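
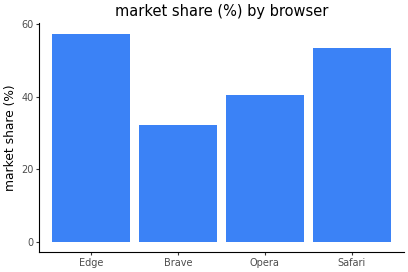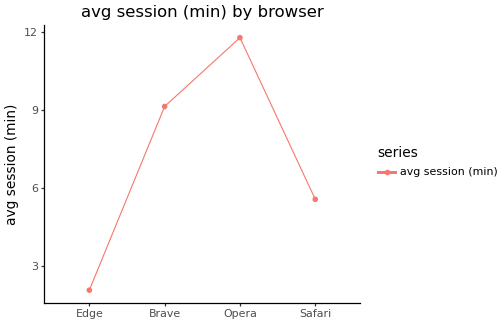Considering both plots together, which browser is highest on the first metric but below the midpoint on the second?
Chart 2 median avg session (min) ≈ 8; below-median browsers: Edge, Safari. Among those, Edge has the highest market share (%) (≈ 60).

Edge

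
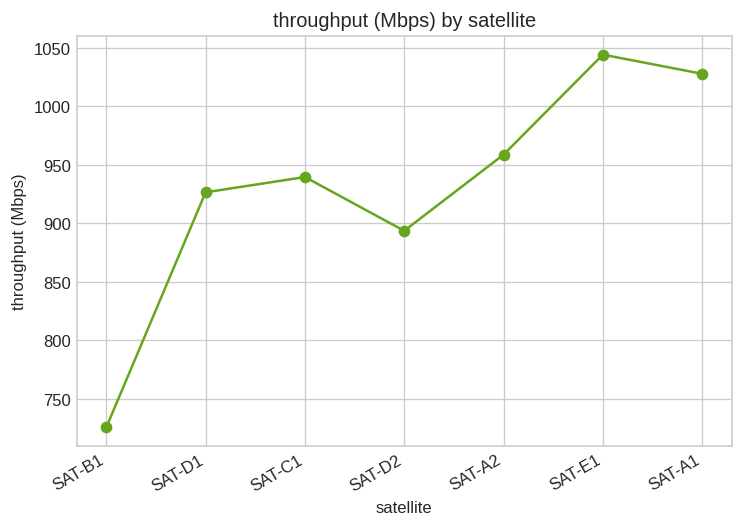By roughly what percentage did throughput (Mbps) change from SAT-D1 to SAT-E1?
SAT-D1 ≈ 950, SAT-E1 ≈ 1050; (1050 − 950) / 950 ≈ +10.5%.

≈ +10.5%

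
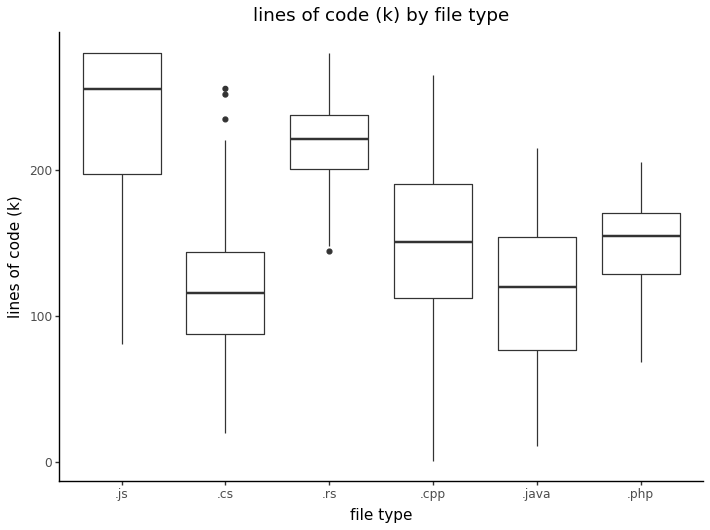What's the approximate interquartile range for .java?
Q3 ≈ 160, Q1 ≈ 80; IQR ≈ 80.

≈ 80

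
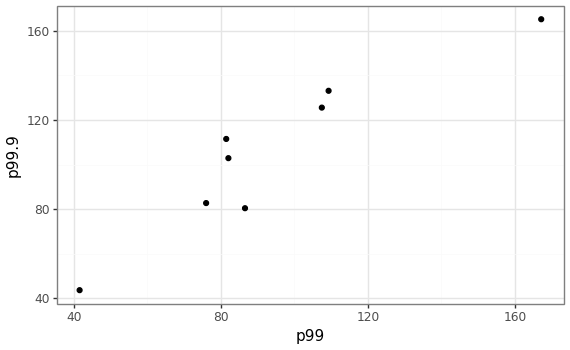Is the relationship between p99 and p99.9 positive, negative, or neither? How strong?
positive, strong

Points are positively correlated; strong (|r| ≈ 0.9).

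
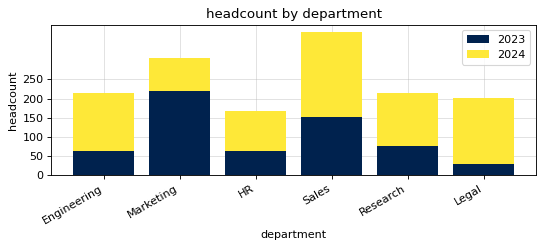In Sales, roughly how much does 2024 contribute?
≈ 200

2024 top ≈ 350, bottom ≈ 150; segment ≈ 200.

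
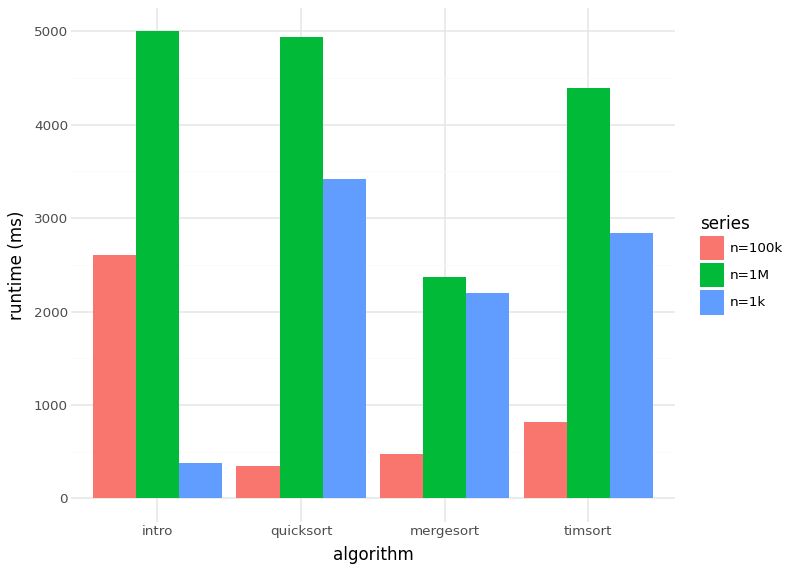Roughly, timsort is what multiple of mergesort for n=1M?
≈ 1.8×

timsort ≈ 4500, mergesort ≈ 2500; 4500/2500 ≈ 1.8.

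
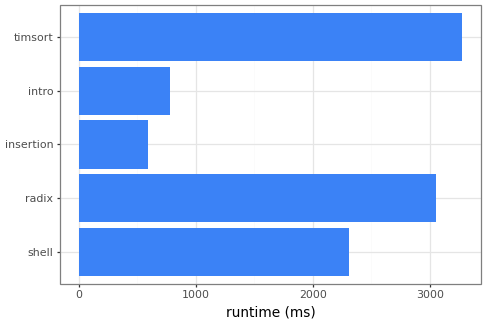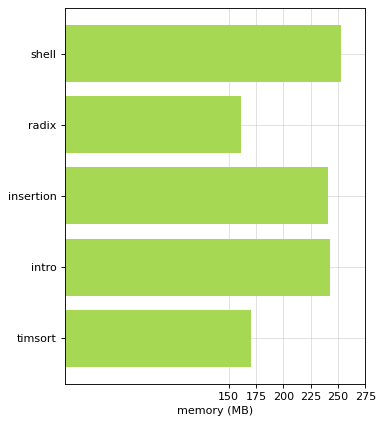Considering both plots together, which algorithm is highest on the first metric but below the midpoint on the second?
Chart 2 median memory (MB) ≈ 250; below-median algorithms: radix, timsort. Among those, timsort has the highest runtime (ms) (≈ 3500).

timsort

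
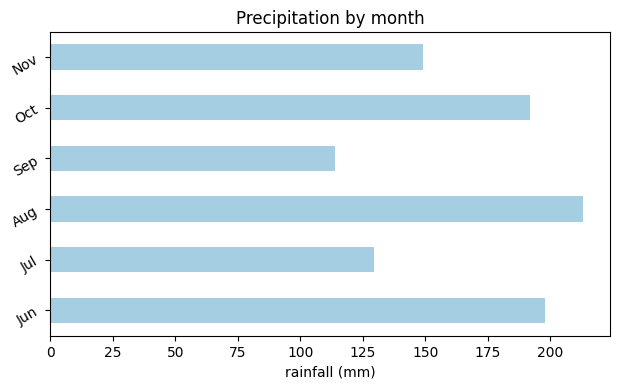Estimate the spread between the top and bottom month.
≈ 100

Max Aug ≈ 220, min Sep ≈ 120; range ≈ 100.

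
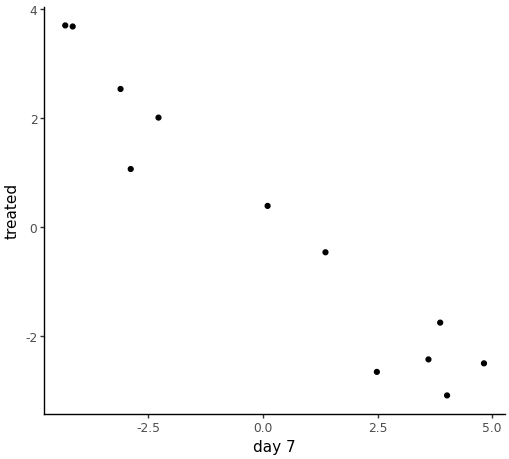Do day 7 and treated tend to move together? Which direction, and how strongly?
Points are negatively correlated; strong (|r| ≈ 1.0).

negative, strong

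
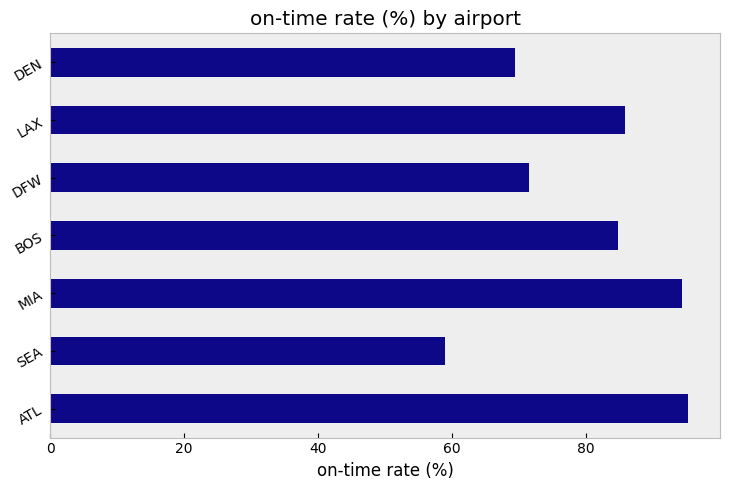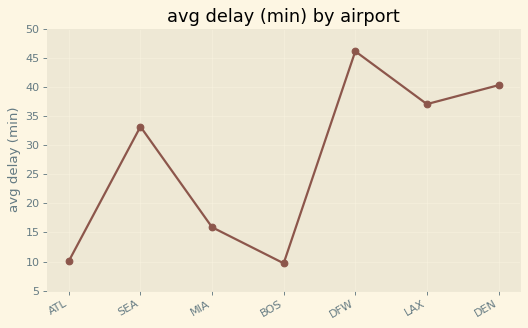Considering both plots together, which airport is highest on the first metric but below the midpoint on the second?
Chart 2 median avg delay (min) ≈ 35; below-median airports: ATL, MIA, BOS. Among those, ATL has the highest on-time rate (%) (≈ 100).

ATL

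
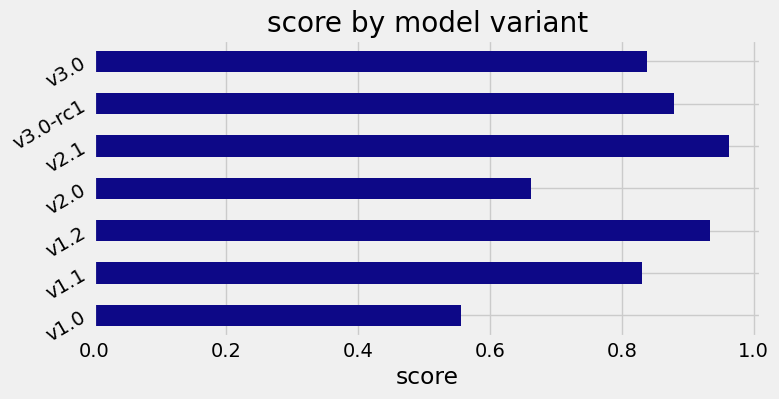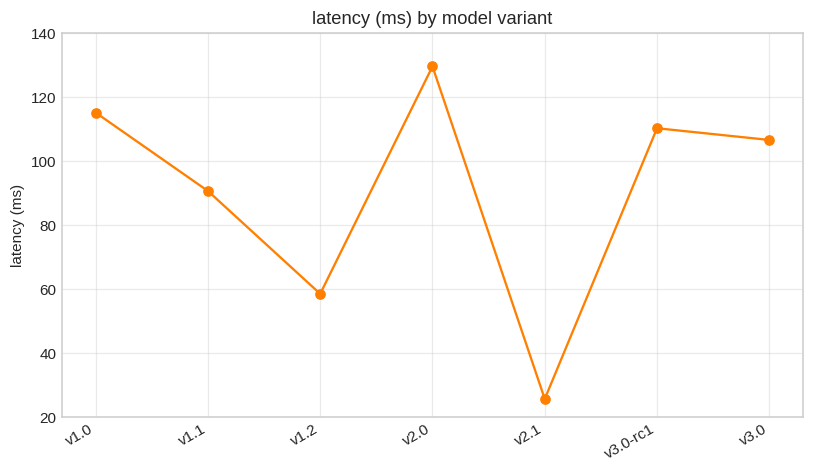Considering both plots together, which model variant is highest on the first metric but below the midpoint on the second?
v2.1

Chart 2 median latency (ms) ≈ 100; below-median model variants: v1.1, v1.2, v2.1. Among those, v2.1 has the highest score (≈ 1).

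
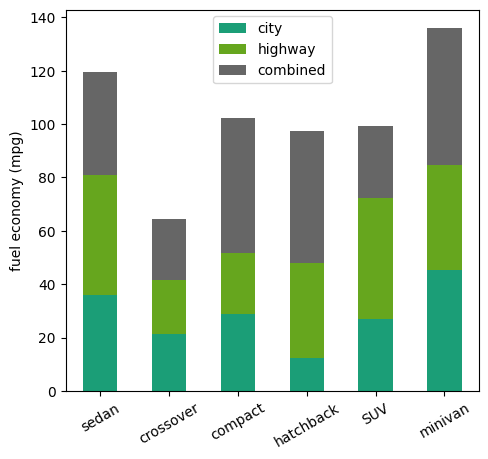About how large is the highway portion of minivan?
highway top ≈ 80, bottom ≈ 40; segment ≈ 40.

≈ 40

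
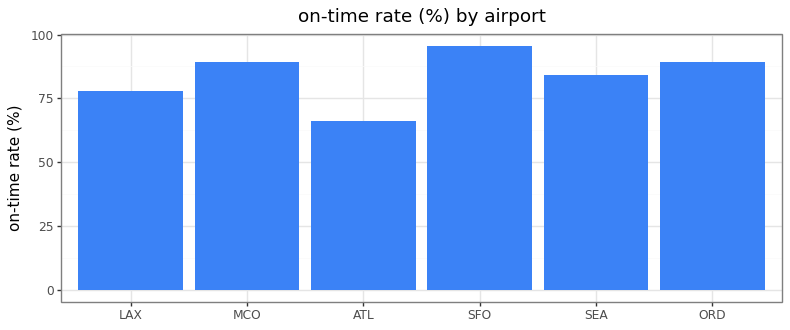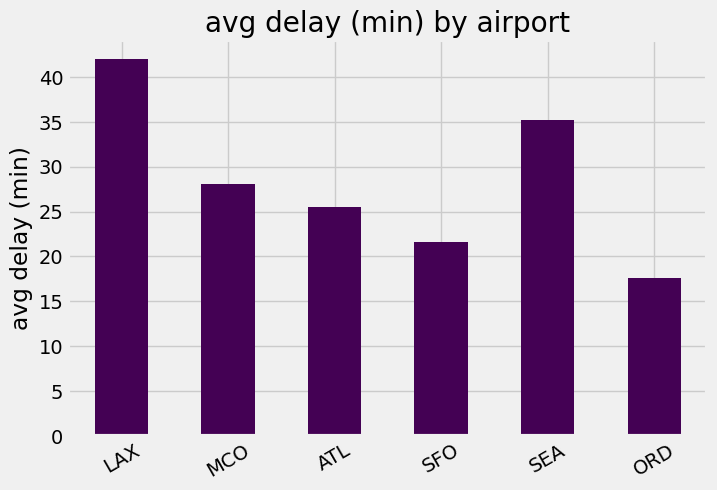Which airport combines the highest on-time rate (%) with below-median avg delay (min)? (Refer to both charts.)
SFO

Chart 2 median avg delay (min) ≈ 25; below-median airports: ATL, SFO, ORD. Among those, SFO has the highest on-time rate (%) (≈ 100).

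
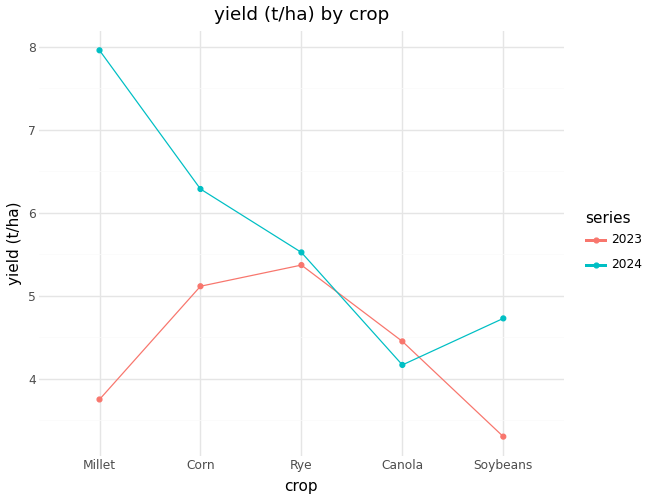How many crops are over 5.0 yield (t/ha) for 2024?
3

Above 5.0: Millet, Corn, Rye.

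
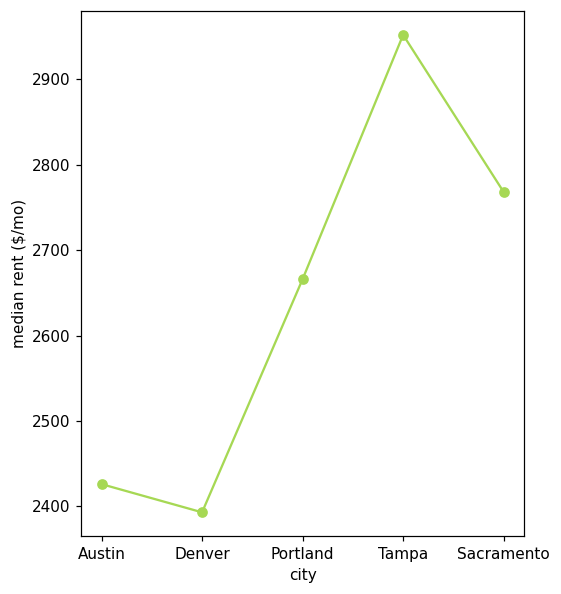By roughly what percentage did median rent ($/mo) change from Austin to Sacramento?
≈ +12.2%

Austin ≈ 2450, Sacramento ≈ 2750; (2750 − 2450) / 2450 ≈ +12.2%.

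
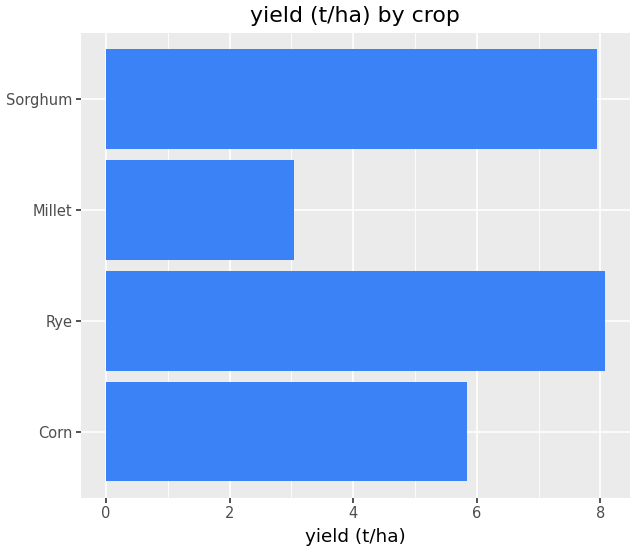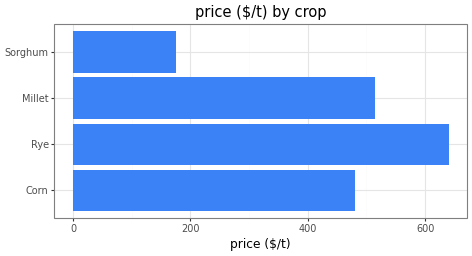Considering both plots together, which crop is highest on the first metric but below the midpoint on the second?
Chart 2 median price ($/t) ≈ 500; below-median crops: Corn, Sorghum. Among those, Sorghum has the highest yield (t/ha) (≈ 8).

Sorghum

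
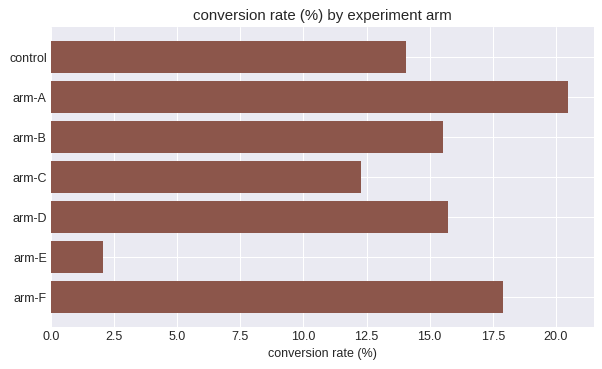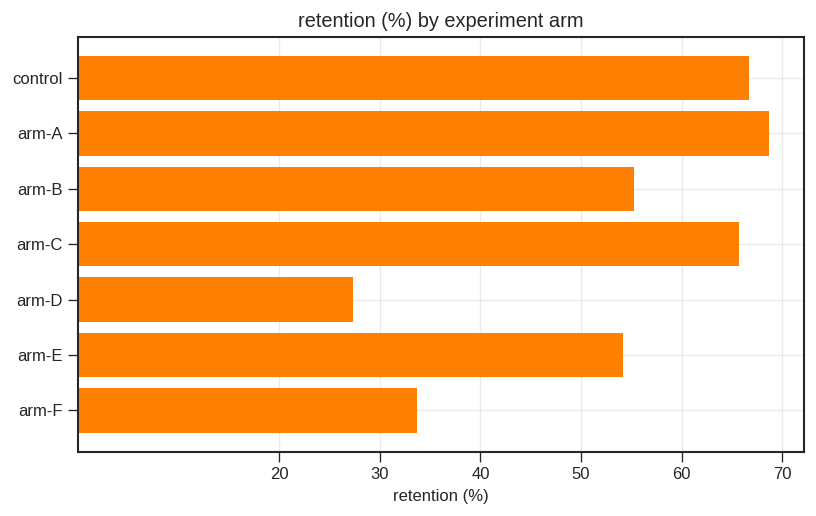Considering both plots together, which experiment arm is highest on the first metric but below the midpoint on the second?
Chart 2 median retention (%) ≈ 60; below-median experiment arms: arm-D, arm-E, arm-F. Among those, arm-F has the highest conversion rate (%) (≈ 18).

arm-F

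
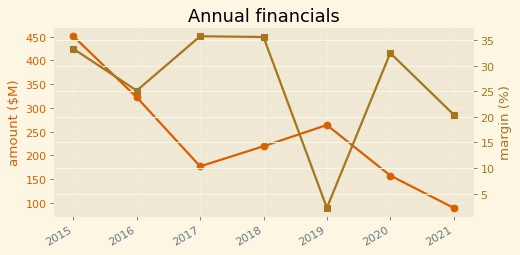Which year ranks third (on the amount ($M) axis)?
Top 4 (on the amount ($M) axis): 2015 ≈ 450, 2016 ≈ 300, 2019 ≈ 250, 2018 ≈ 200.

2019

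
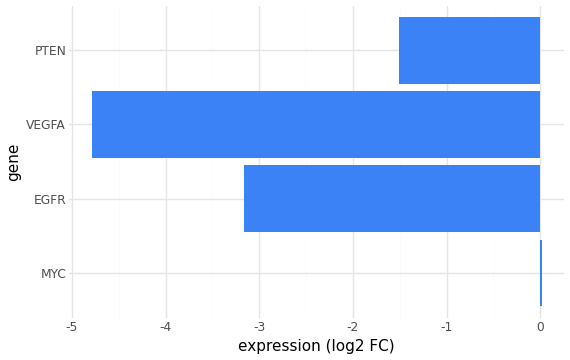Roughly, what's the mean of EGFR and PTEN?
(-3.0 + -1.5) / 2 ≈ -2.25.

≈ -2.25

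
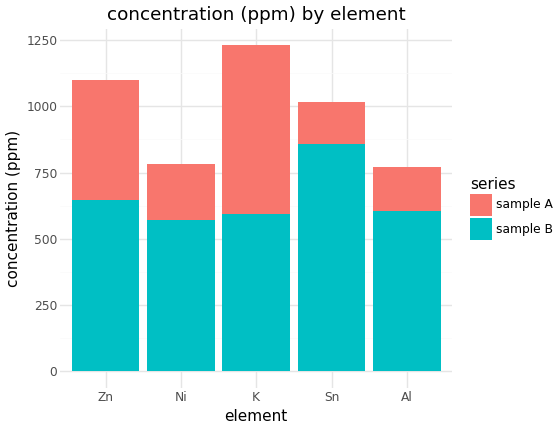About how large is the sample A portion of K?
sample A top ≈ 1200, bottom ≈ 600; segment ≈ 600.

≈ 600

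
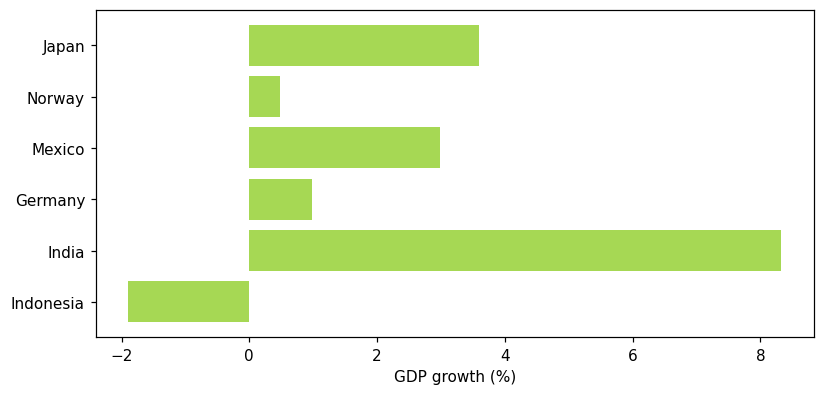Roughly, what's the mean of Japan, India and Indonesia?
(4 + 8 + -2) / 3 ≈ 3.

≈ 3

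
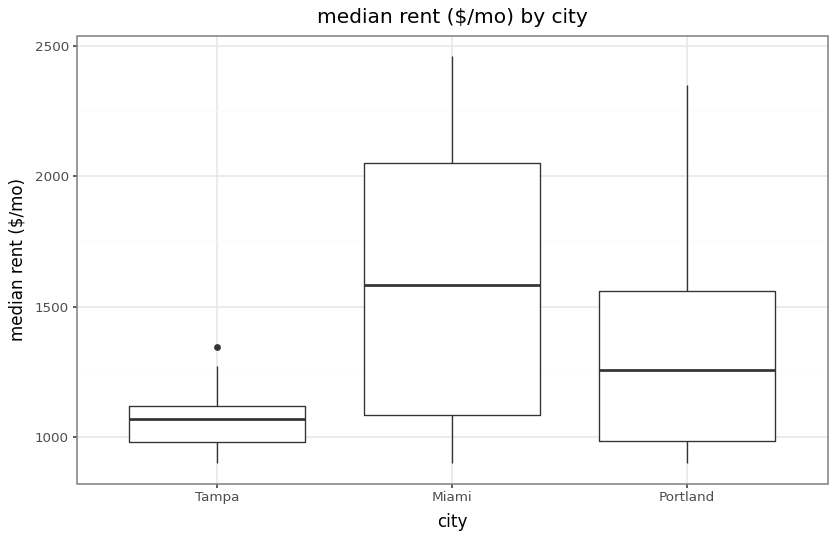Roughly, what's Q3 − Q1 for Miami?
≈ 950

Q3 ≈ 2050, Q1 ≈ 1100; IQR ≈ 950.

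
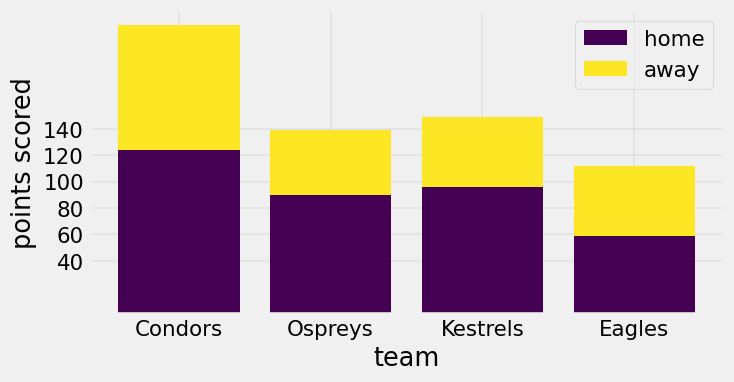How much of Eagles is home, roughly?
≈ 60

home top ≈ 60, bottom ≈ 0; segment ≈ 60.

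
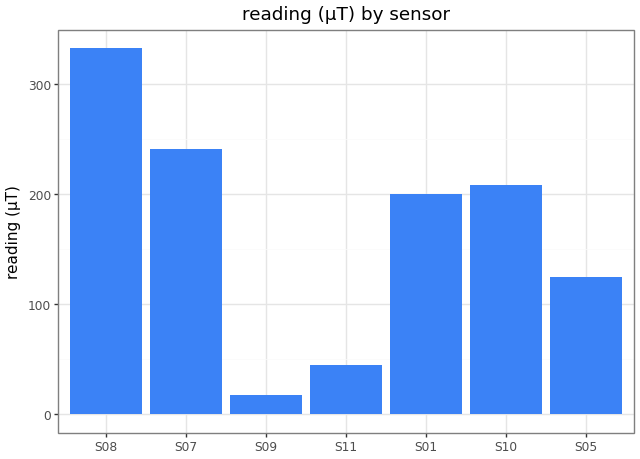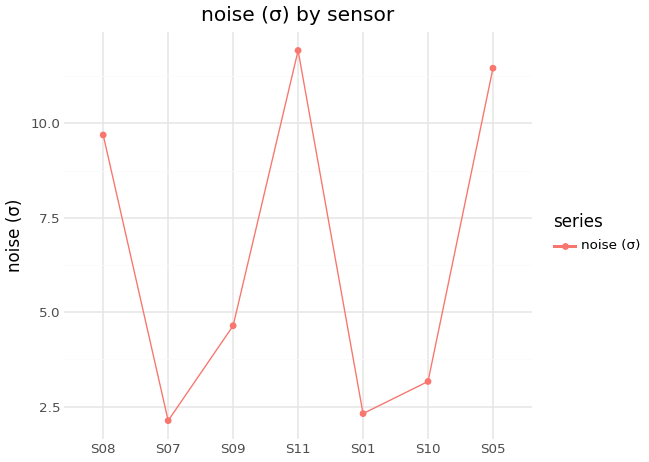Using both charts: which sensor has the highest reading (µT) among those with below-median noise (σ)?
S07

Chart 2 median noise (σ) ≈ 4; below-median sensors: S07, S01, S10. Among those, S07 has the highest reading (µT) (≈ 250).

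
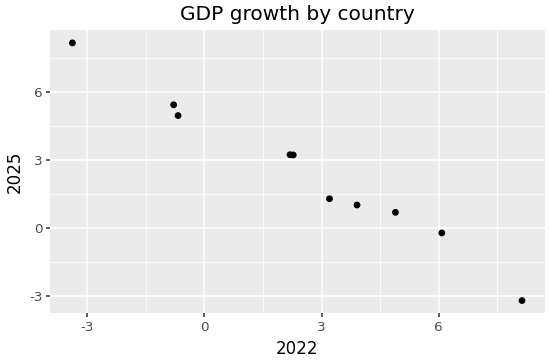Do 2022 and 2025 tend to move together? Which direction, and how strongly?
negative, strong

Points are negatively correlated; strong (|r| ≈ 1.0).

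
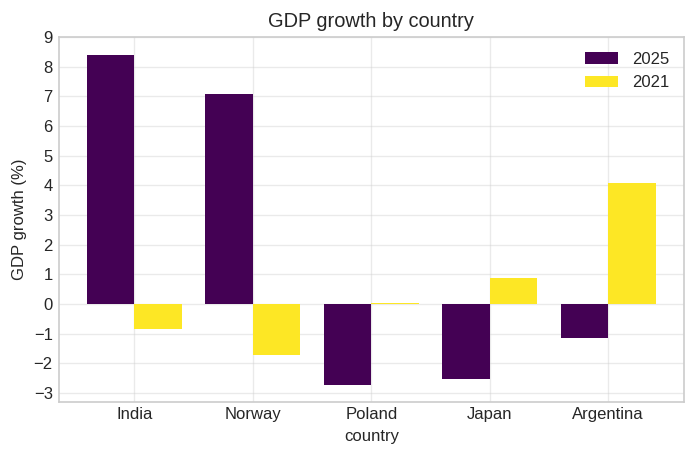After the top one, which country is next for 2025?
Top 3 for 2025: India ≈ 8, Norway ≈ 7, Argentina ≈ -1.

Norway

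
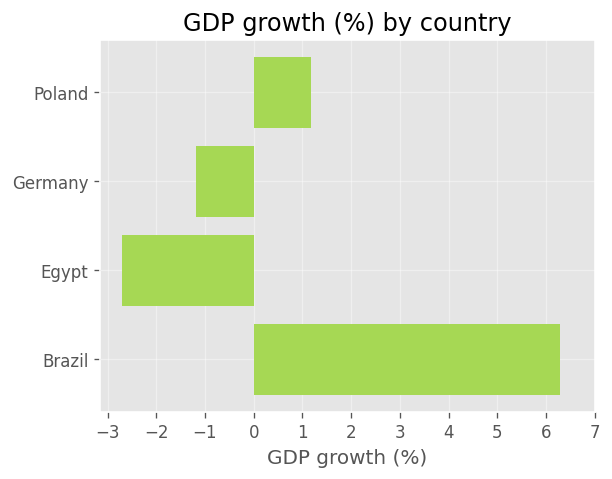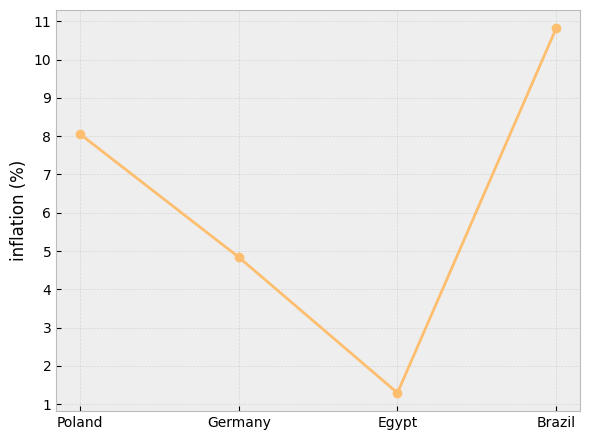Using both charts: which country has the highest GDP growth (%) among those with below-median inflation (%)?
Chart 2 median inflation (%) ≈ 6; below-median countries: Germany, Egypt. Among those, Germany has the highest GDP growth (%) (≈ -1).

Germany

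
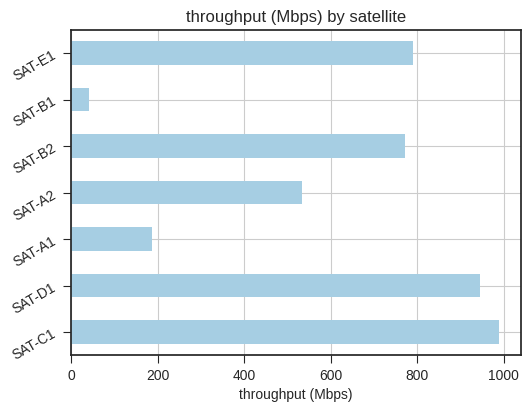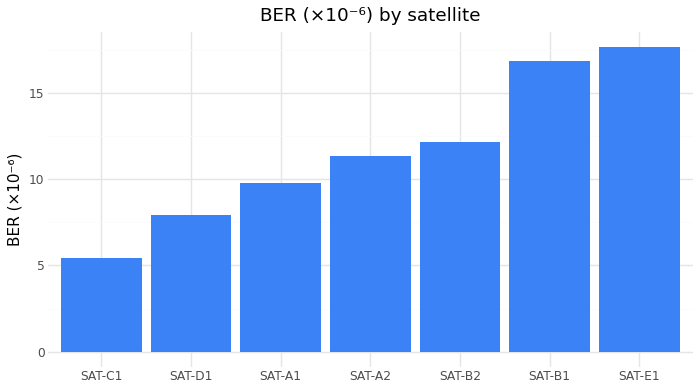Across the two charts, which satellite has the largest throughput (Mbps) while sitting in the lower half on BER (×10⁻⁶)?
Chart 2 median BER (×10⁻⁶) ≈ 12; below-median satellites: SAT-C1, SAT-D1, SAT-A1. Among those, SAT-C1 has the highest throughput (Mbps) (≈ 1000).

SAT-C1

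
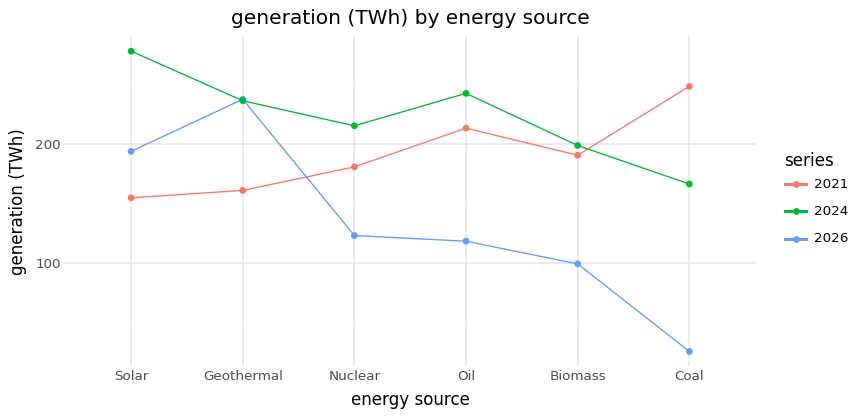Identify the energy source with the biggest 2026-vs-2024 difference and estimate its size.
Coal: 2026 ≈ 25, 2024 ≈ 175 → gap ≈ 150. Next-largest (Oil) is only ≈ 125.

Coal, ≈ 150 TWh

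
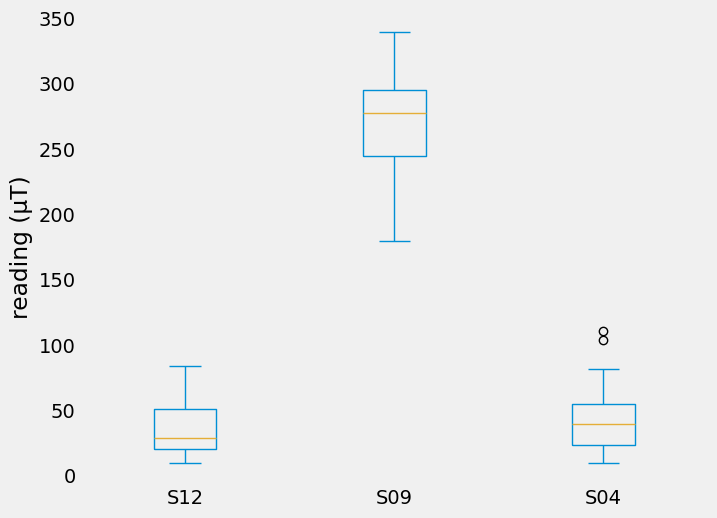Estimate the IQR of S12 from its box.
Q3 ≈ 50, Q1 ≈ 25; IQR ≈ 25.

≈ 25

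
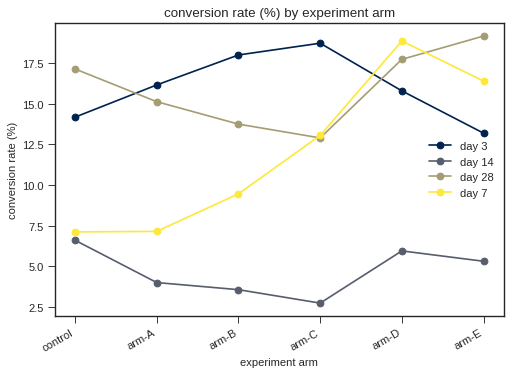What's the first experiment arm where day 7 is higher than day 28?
arm-C

arm-B: day 7 ≈ 10 vs day 28 ≈ 14 (not yet); arm-C: day 7 ≈ 14 vs day 28 ≈ 12 (first crossover).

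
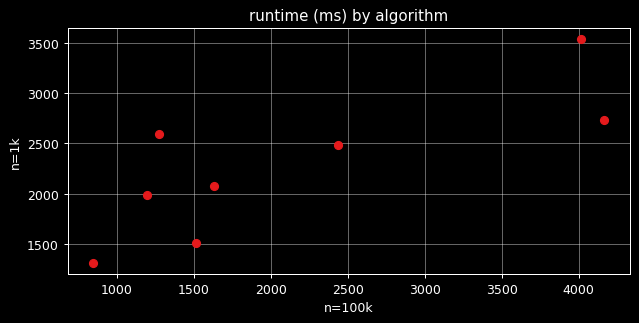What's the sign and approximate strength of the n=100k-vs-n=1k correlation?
positive, strong

Points are positively correlated; strong (|r| ≈ 0.8).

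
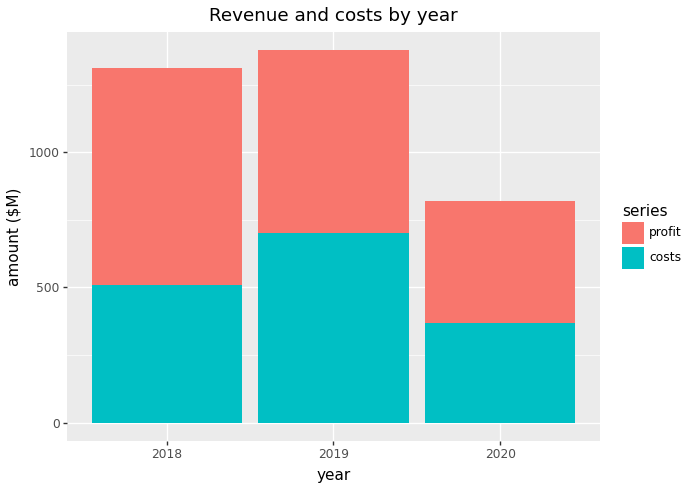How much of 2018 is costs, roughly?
costs top ≈ 600, bottom ≈ 0; segment ≈ 600.

≈ 600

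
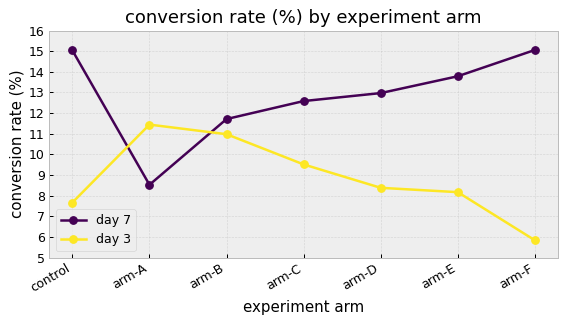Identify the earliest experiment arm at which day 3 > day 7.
arm-A

control: day 3 ≈ 8 vs day 7 ≈ 15 (not yet); arm-A: day 3 ≈ 11 vs day 7 ≈ 9 (first crossover).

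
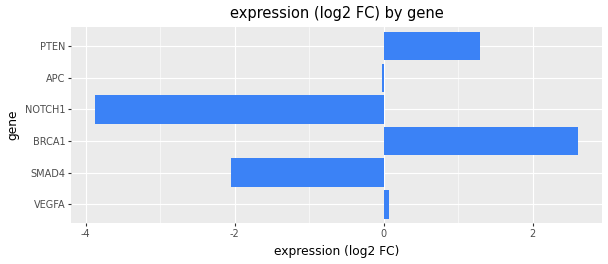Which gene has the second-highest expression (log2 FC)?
Top 3: BRCA1 ≈ 3, PTEN ≈ 1, VEGFA ≈ 0.

PTEN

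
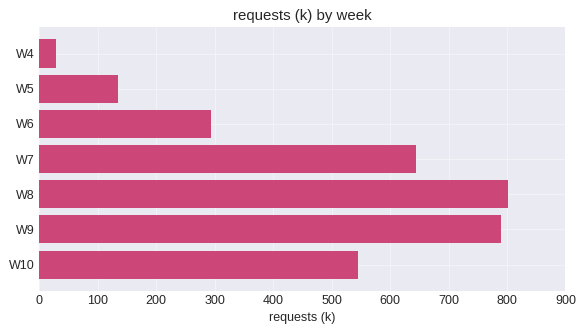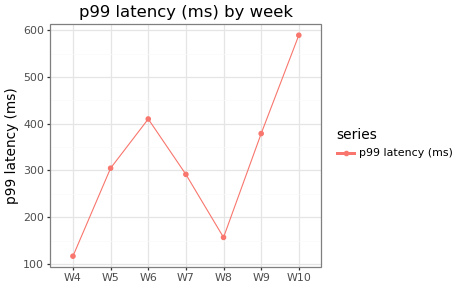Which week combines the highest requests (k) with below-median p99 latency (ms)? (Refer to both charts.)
W8

Chart 2 median p99 latency (ms) ≈ 300; below-median weeks: W4, W7, W8. Among those, W8 has the highest requests (k) (≈ 800).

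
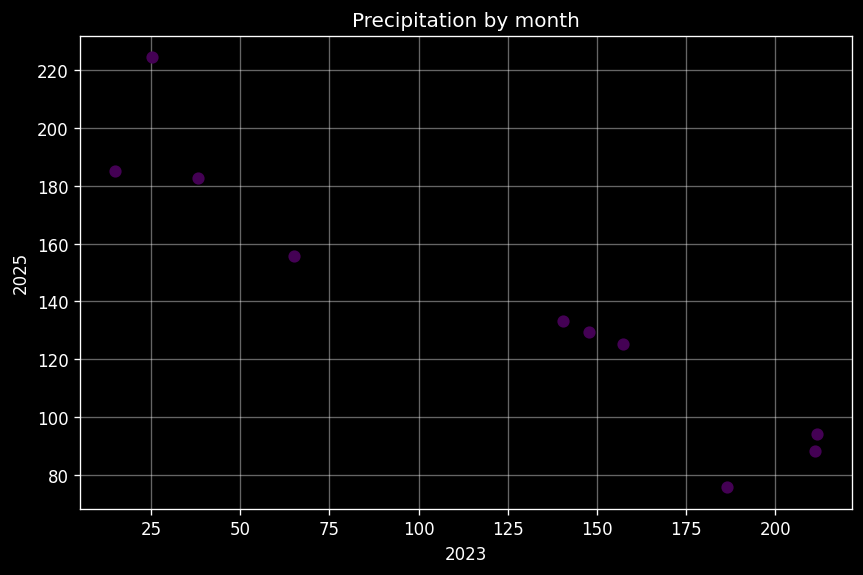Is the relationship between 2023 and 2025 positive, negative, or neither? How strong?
Points are negatively correlated; strong (|r| ≈ 0.9).

negative, strong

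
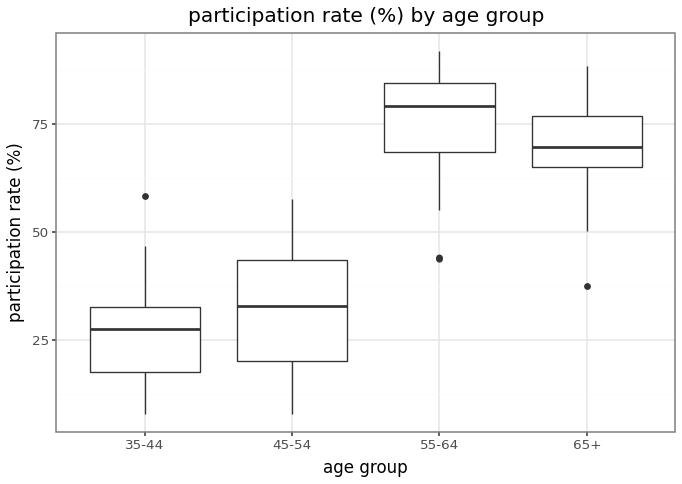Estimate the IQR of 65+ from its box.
≈ 10

Q3 ≈ 75, Q1 ≈ 65; IQR ≈ 10.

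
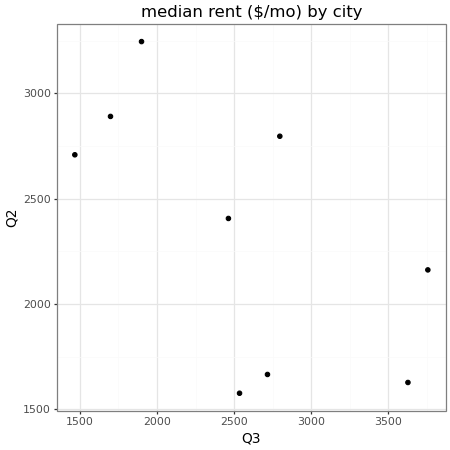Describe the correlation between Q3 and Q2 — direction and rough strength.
negative, moderate

Points are negatively correlated; moderate (|r| ≈ 0.6).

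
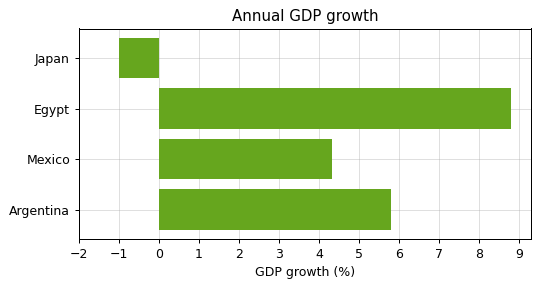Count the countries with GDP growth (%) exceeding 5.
2

Above 5: Egypt, Argentina.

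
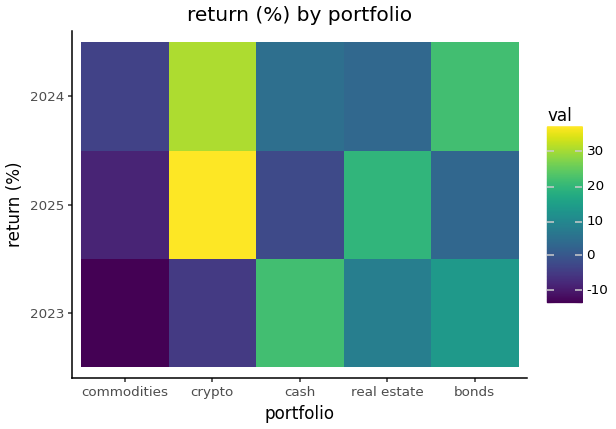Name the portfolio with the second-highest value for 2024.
Top 3 for 2024: crypto ≈ 30, bonds ≈ 20, cash ≈ 5.

bonds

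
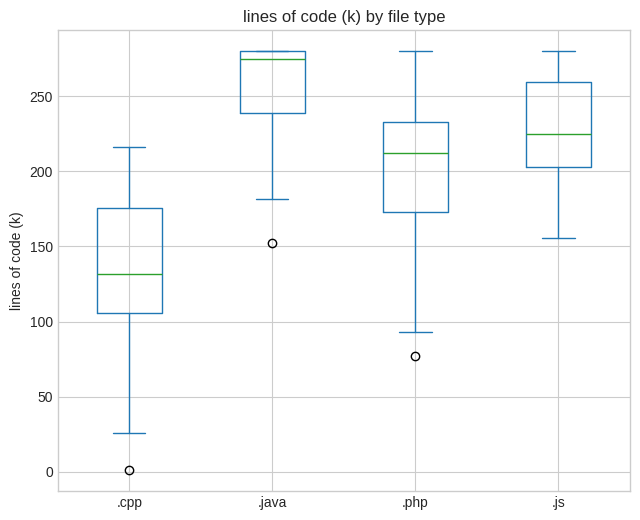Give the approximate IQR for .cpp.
≈ 80

Q3 ≈ 180, Q1 ≈ 100; IQR ≈ 80.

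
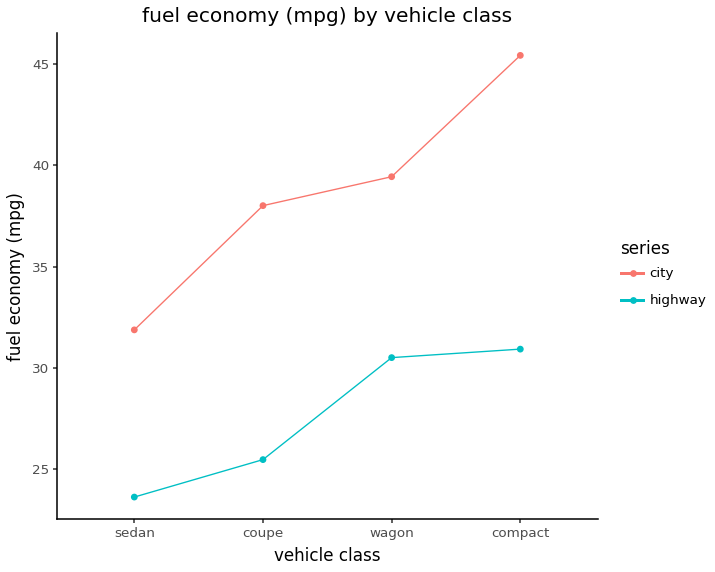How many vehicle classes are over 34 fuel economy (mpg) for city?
Above 34: coupe, wagon, compact.

3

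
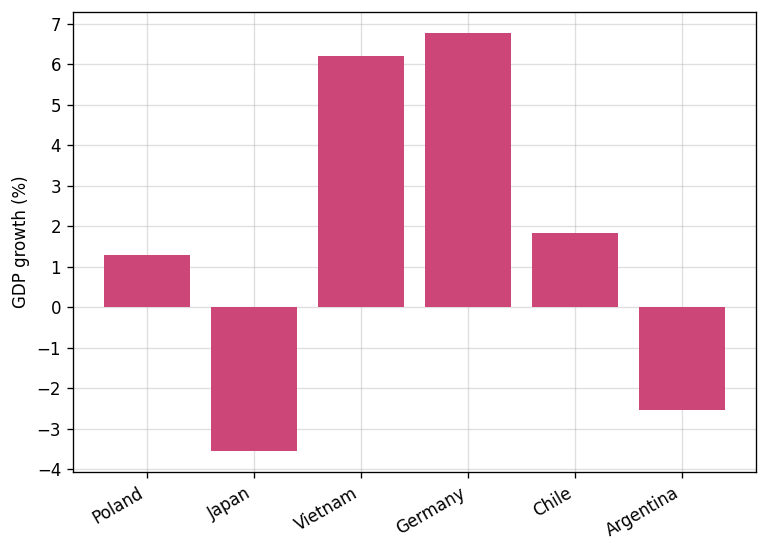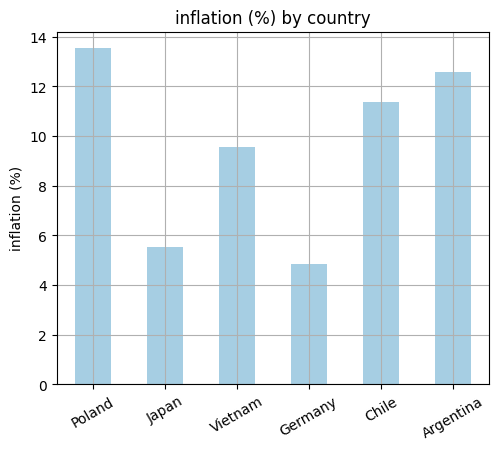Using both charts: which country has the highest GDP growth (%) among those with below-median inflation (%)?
Chart 2 median inflation (%) ≈ 10; below-median countries: Japan, Vietnam, Germany. Among those, Germany has the highest GDP growth (%) (≈ 7).

Germany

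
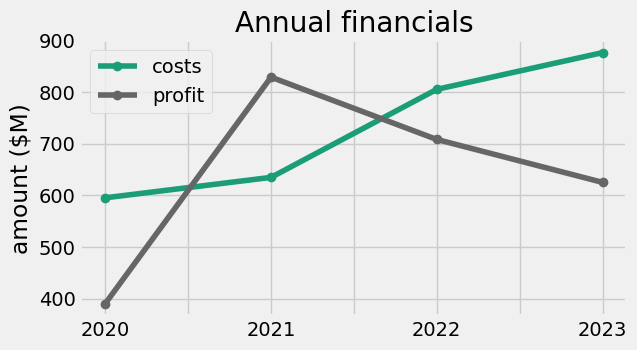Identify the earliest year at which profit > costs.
2021

2020: profit ≈ 400 vs costs ≈ 600 (not yet); 2021: profit ≈ 850 vs costs ≈ 650 (first crossover).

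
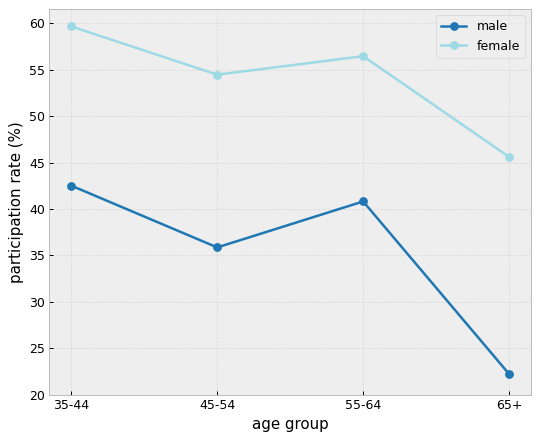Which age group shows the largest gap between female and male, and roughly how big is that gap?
65+, ≈ 25 %

65+: female ≈ 45, male ≈ 20 → gap ≈ 25. Next-largest (45-54) is only ≈ 20.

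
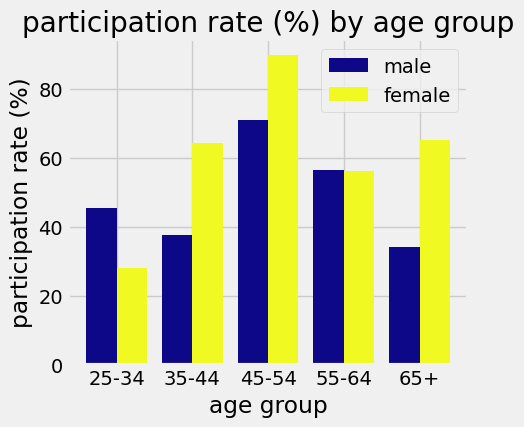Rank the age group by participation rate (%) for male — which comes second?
Top 3 for male: 45-54 ≈ 70, 55-64 ≈ 60, 25-34 ≈ 50.

55-64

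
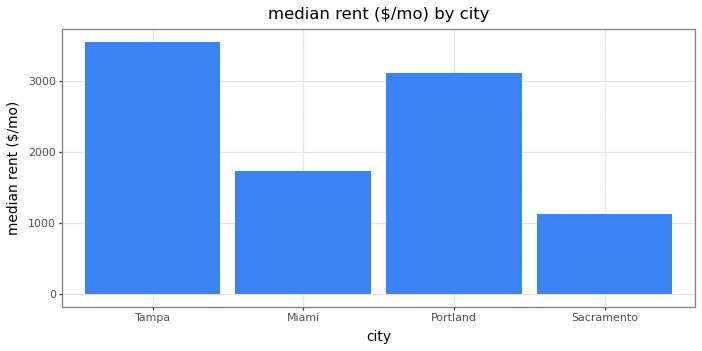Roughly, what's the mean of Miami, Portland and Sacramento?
(1500 + 3000 + 1000) / 3 ≈ 1833.

≈ 1833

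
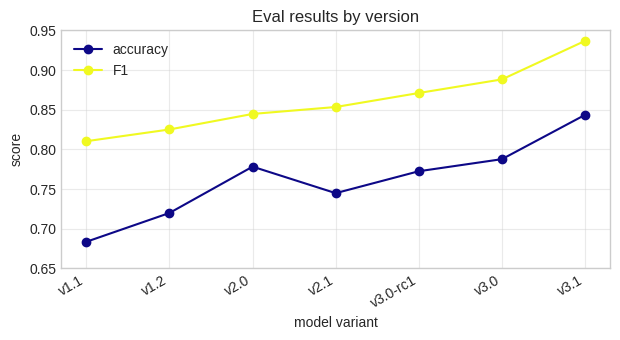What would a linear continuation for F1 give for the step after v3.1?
≈ 1

Last three: 0.85, 0.90, 0.95 → slope ≈ 0.05/step → next ≈ 1.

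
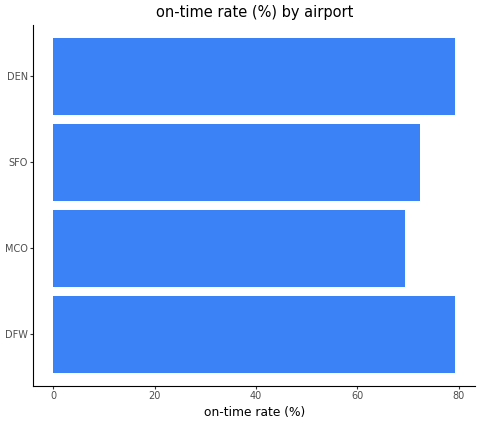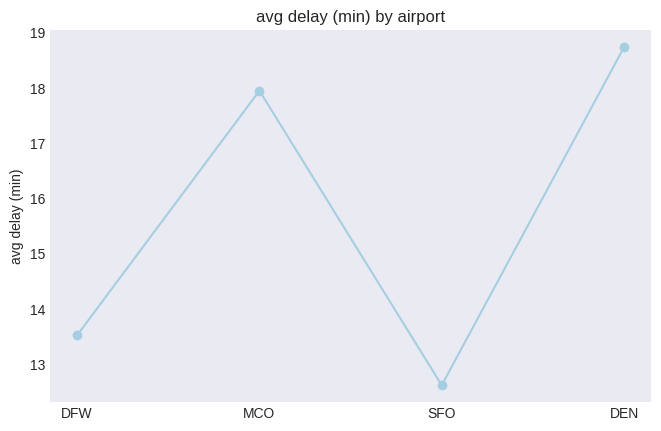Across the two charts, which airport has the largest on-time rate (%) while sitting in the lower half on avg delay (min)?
Chart 2 median avg delay (min) ≈ 16; below-median airports: DFW, SFO. Among those, DFW has the highest on-time rate (%) (≈ 80).

DFW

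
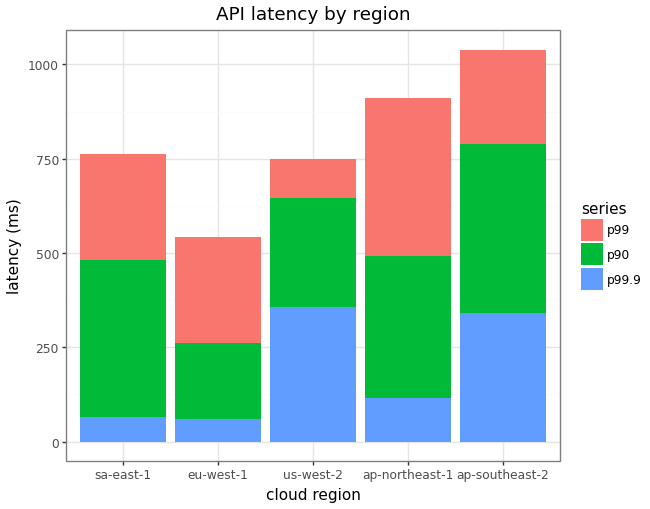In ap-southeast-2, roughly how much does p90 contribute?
≈ 500

p90 top ≈ 800, bottom ≈ 300; segment ≈ 500.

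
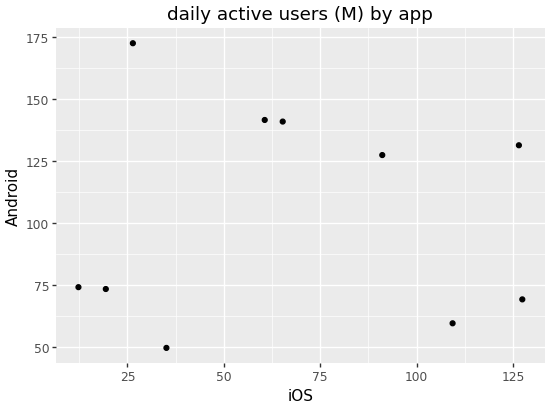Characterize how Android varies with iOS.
Points are roughly uncorrelated; weak (|r| ≈ 0.0).

no clear correlation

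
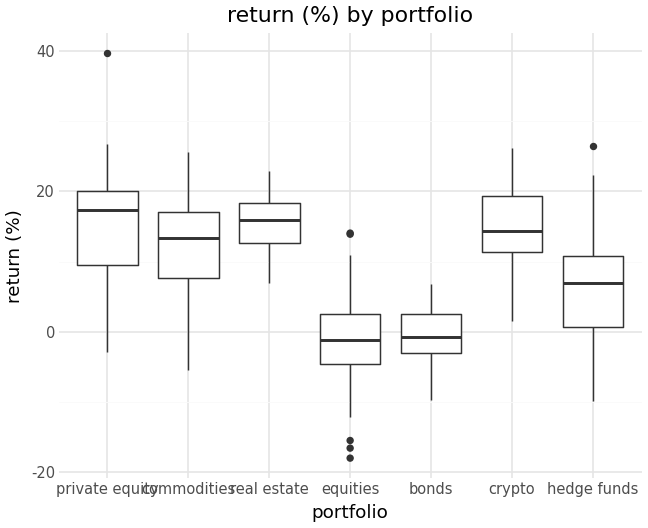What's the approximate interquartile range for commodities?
Q3 ≈ 18, Q1 ≈ 8; IQR ≈ 10.

≈ 10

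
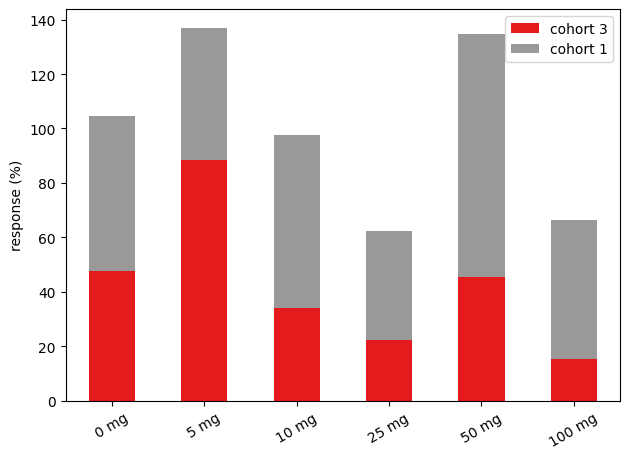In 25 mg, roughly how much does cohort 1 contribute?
≈ 40

cohort 1 top ≈ 60, bottom ≈ 20; segment ≈ 40.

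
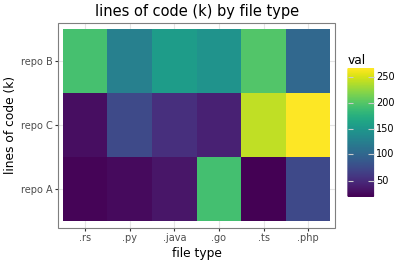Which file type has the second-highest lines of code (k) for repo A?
Top 3 for repo A: .go ≈ 200, .php ≈ 75, .java ≈ 25.

.php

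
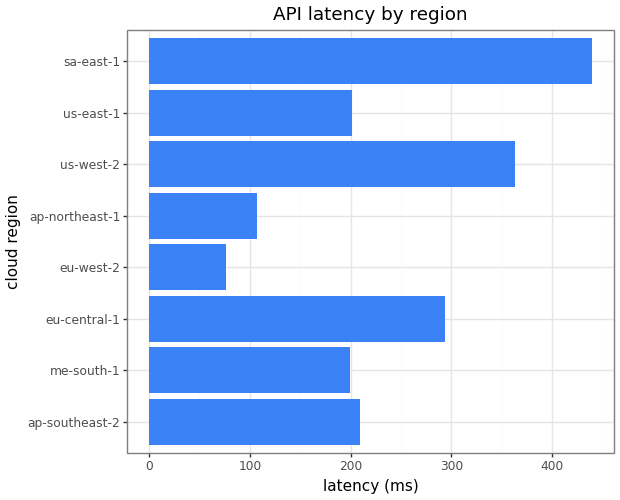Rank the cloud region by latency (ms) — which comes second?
Top 3: sa-east-1 ≈ 450, us-west-2 ≈ 350, eu-central-1 ≈ 300.

us-west-2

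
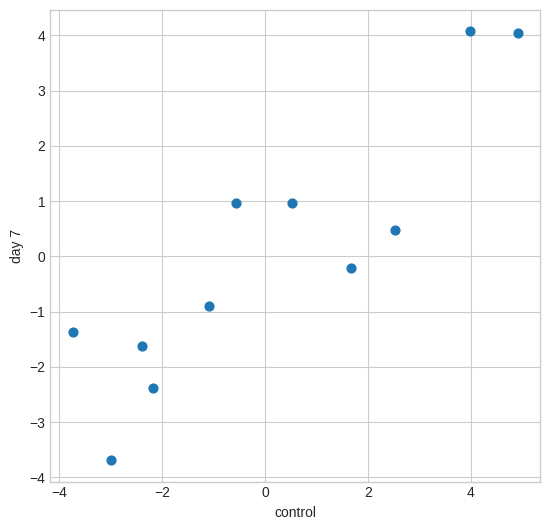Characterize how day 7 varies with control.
Points are positively correlated; strong (|r| ≈ 0.9).

positive, strong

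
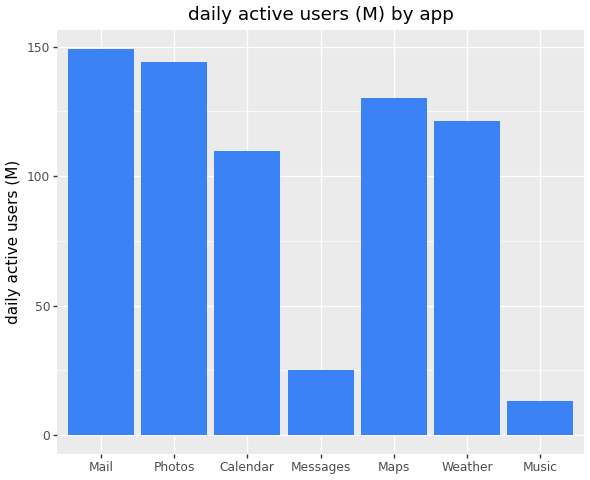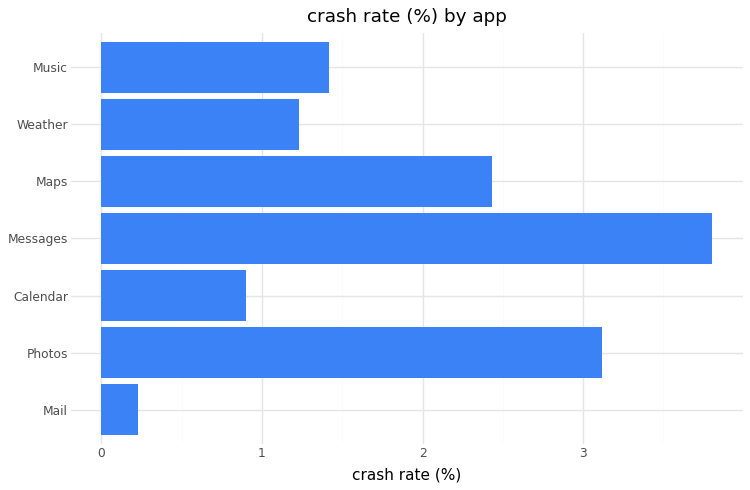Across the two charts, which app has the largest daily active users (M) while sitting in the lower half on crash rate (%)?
Chart 2 median crash rate (%) ≈ 1.5; below-median apps: Mail, Calendar, Weather. Among those, Mail has the highest daily active users (M) (≈ 140).

Mail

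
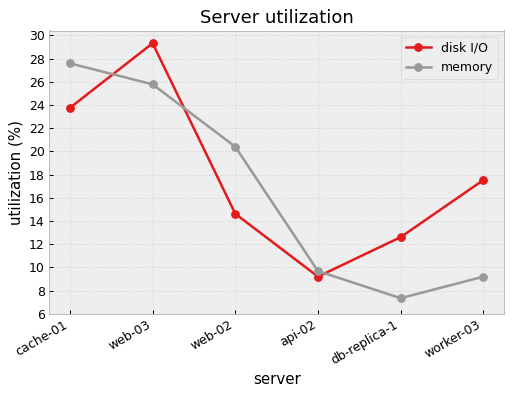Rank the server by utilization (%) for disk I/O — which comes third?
worker-03

Top 4 for disk I/O: web-03 ≈ 30, cache-01 ≈ 24, worker-03 ≈ 18, web-02 ≈ 14.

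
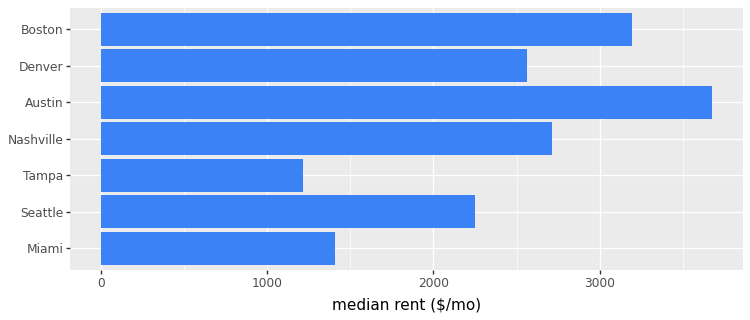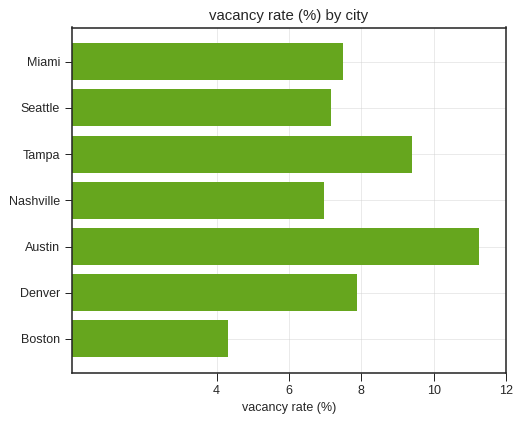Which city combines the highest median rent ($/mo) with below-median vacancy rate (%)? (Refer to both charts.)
Boston

Chart 2 median vacancy rate (%) ≈ 8; below-median cities: Seattle, Nashville, Boston. Among those, Boston has the highest median rent ($/mo) (≈ 3000).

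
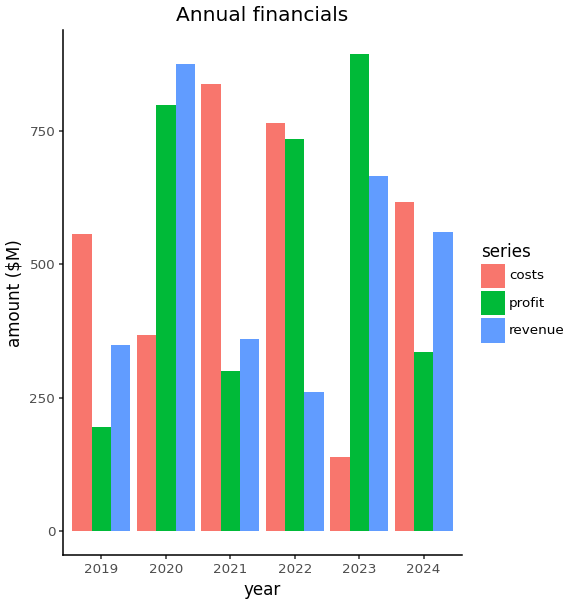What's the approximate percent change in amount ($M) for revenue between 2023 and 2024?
2023 ≈ 700, 2024 ≈ 600; (600 − 700) / 700 ≈ -14.3%.

≈ -14.3%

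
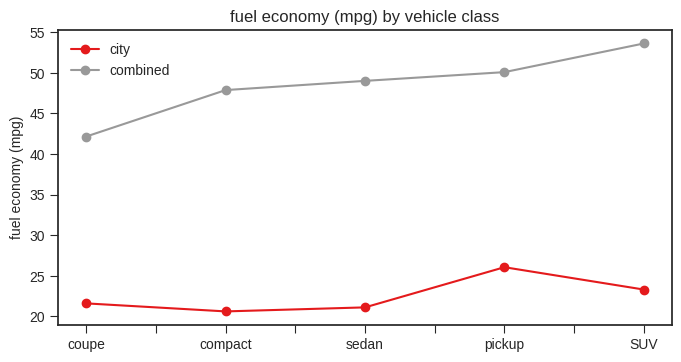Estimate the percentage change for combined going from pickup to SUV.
≈ +10%

pickup ≈ 50, SUV ≈ 55; (55 − 50) / 50 ≈ +10%.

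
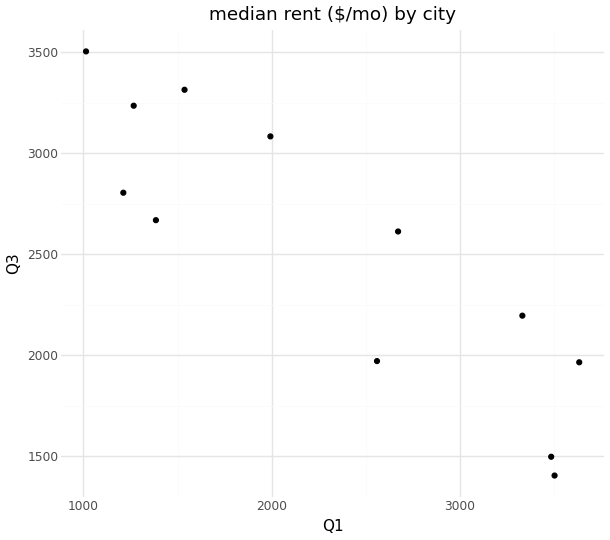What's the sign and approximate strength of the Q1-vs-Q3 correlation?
Points are negatively correlated; strong (|r| ≈ 0.9).

negative, strong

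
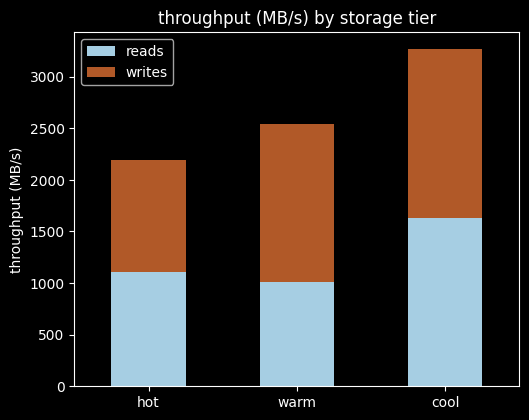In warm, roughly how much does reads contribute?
≈ 1000

reads top ≈ 1000, bottom ≈ 0; segment ≈ 1000.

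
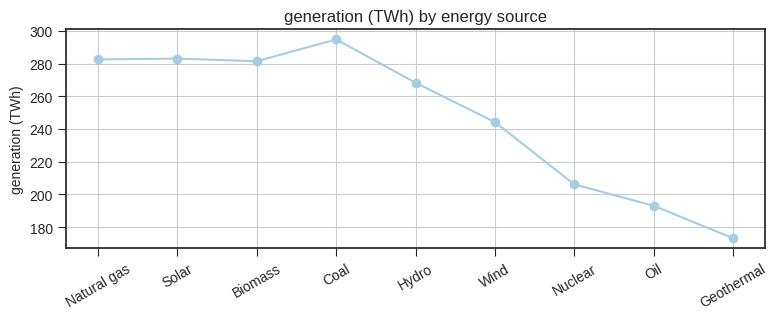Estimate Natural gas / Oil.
≈ 1.4×

Natural gas ≈ 280, Oil ≈ 200; 280/200 ≈ 1.4.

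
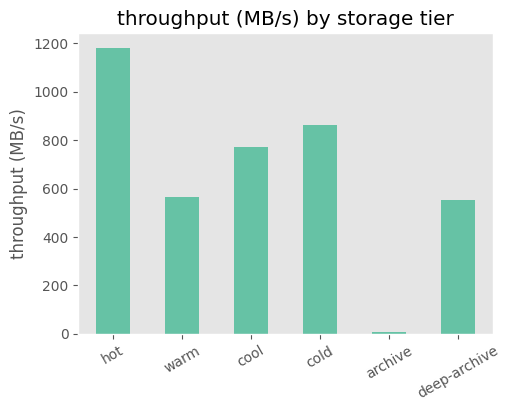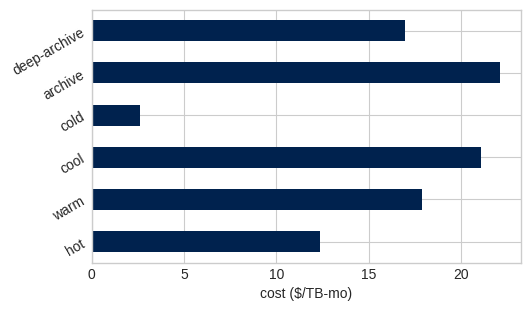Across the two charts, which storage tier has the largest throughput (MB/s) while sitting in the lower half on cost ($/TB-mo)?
Chart 2 median cost ($/TB-mo) ≈ 15; below-median storage tiers: hot, cold, deep-archive. Among those, hot has the highest throughput (MB/s) (≈ 1200).

hot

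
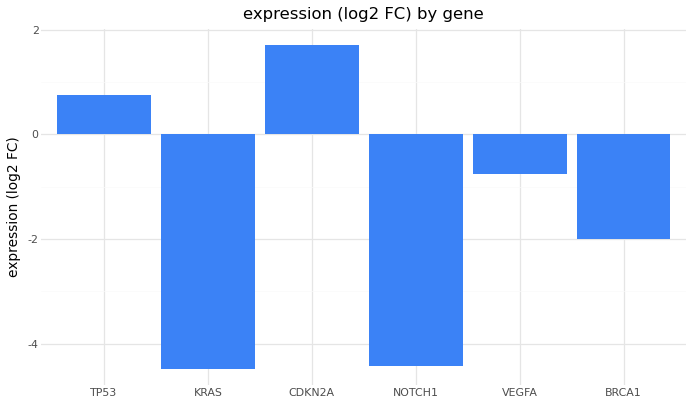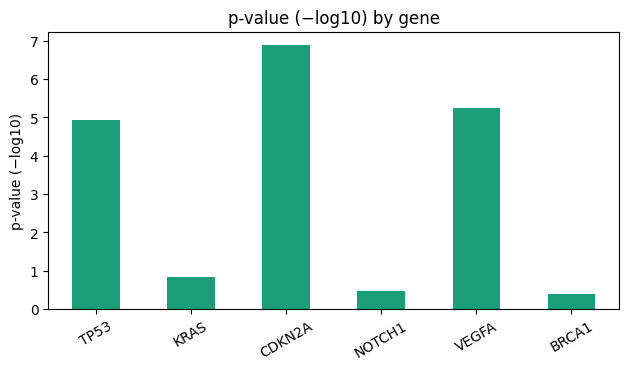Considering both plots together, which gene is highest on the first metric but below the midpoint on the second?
BRCA1

Chart 2 median p-value (−log10) ≈ 3; below-median genes: KRAS, NOTCH1, BRCA1. Among those, BRCA1 has the highest expression (log2 FC) (≈ -2).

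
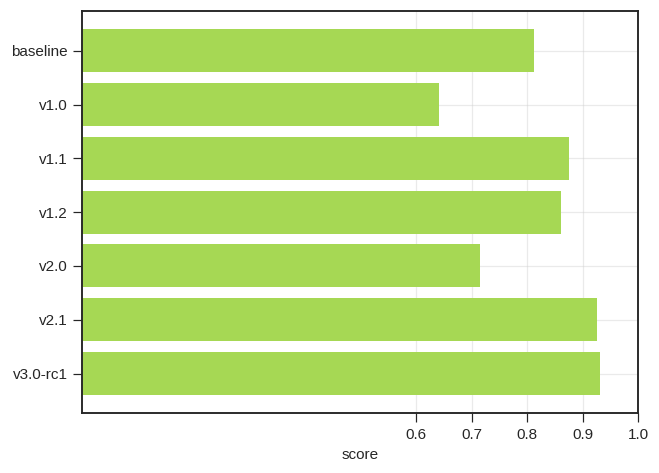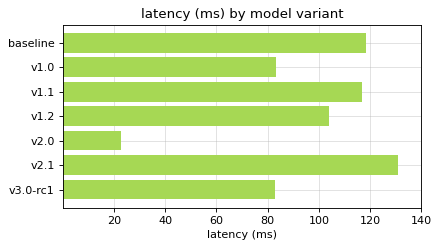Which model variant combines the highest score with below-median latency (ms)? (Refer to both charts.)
Chart 2 median latency (ms) ≈ 100; below-median model variants: v1.0, v2.0, v3.0-rc1. Among those, v3.0-rc1 has the highest score (≈ 0.9).

v3.0-rc1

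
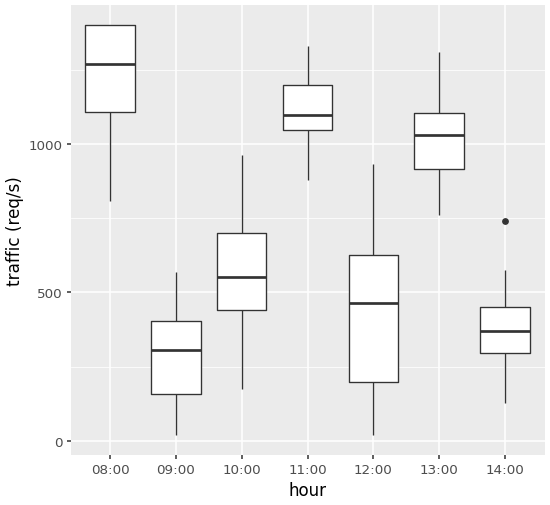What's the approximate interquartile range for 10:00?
≈ 300

Q3 ≈ 700, Q1 ≈ 400; IQR ≈ 300.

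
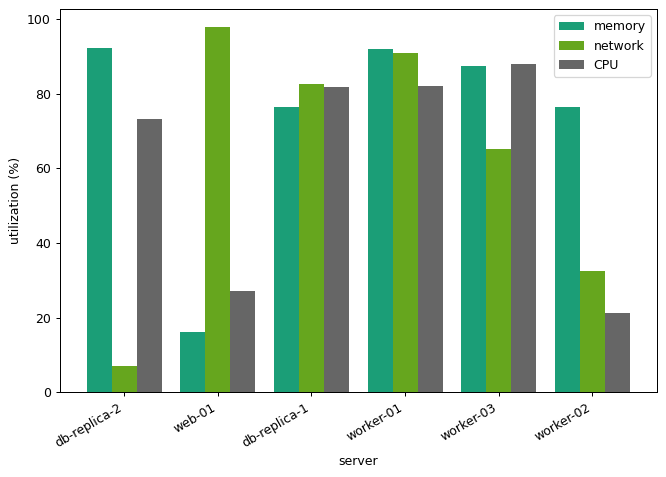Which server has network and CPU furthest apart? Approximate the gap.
web-01: network ≈ 100, CPU ≈ 30 → gap ≈ 70. Next-largest (db-replica-2) is only ≈ 60.

web-01, ≈ 70 %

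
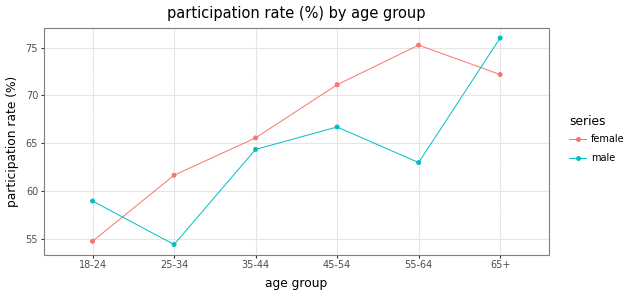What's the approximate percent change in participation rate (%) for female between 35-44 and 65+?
35-44 ≈ 66, 65+ ≈ 72; (72 − 66) / 66 ≈ +9.1%.

≈ +9.1%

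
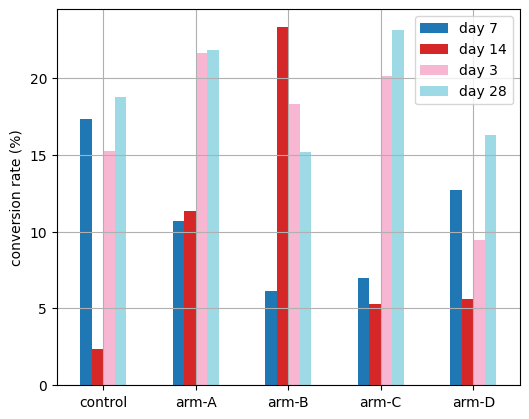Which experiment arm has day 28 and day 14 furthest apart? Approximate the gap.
arm-C, ≈ 18 %

arm-C: day 28 ≈ 24, day 14 ≈ 6 → gap ≈ 18. Next-largest (control) is only ≈ 16.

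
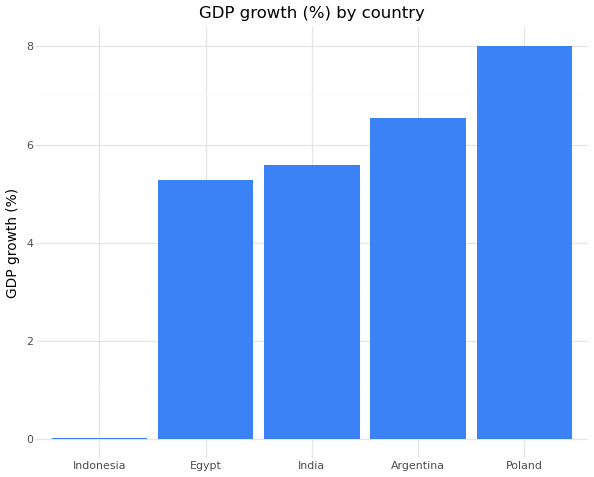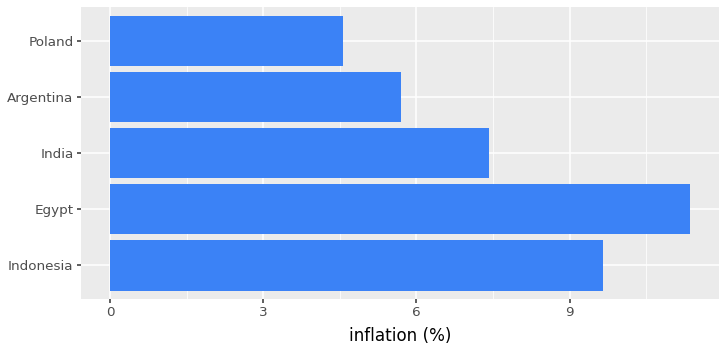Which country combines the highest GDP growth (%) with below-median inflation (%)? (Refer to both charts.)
Poland

Chart 2 median inflation (%) ≈ 8; below-median countries: Argentina, Poland. Among those, Poland has the highest GDP growth (%) (≈ 8).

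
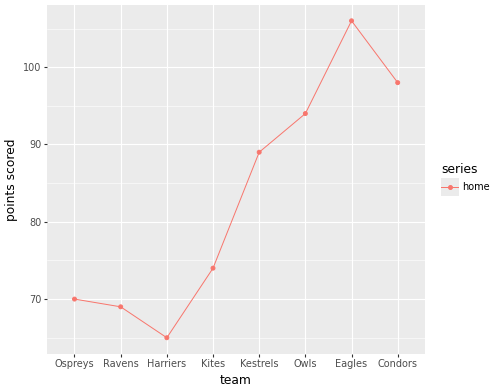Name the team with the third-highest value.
Top 4: Eagles ≈ 105, Condors ≈ 100, Owls ≈ 95, Kestrels ≈ 90.

Owls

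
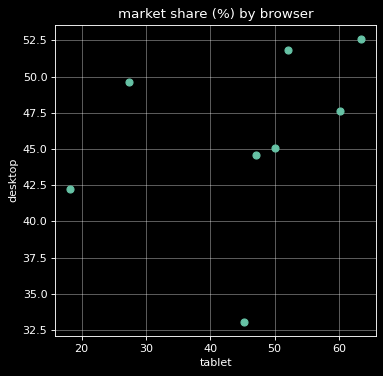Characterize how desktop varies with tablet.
Points are positively correlated; weak (|r| ≈ 0.3).

positive, weak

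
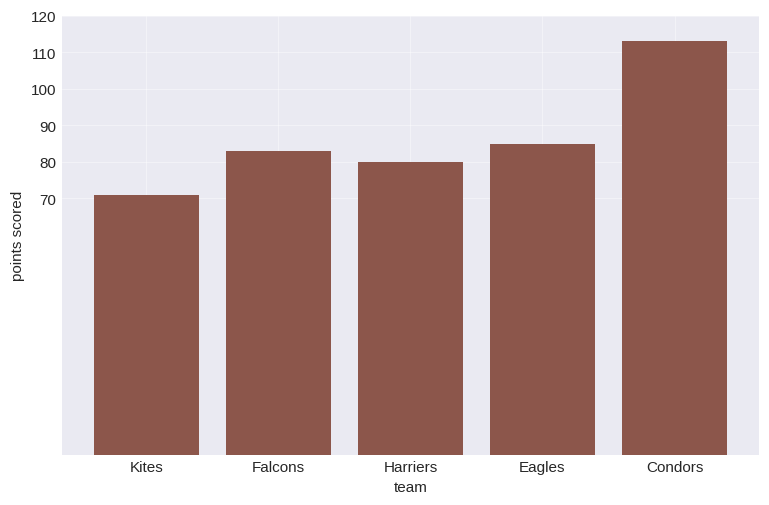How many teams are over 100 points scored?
1

Above 100: Condors.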